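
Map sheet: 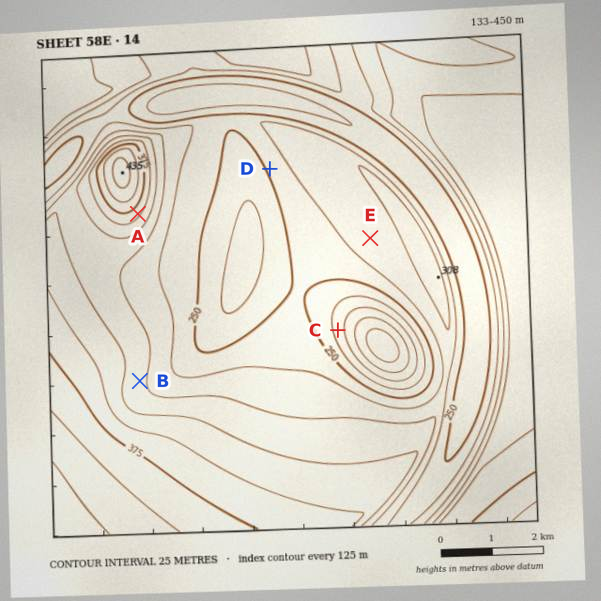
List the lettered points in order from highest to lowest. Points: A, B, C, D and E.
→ A B E D C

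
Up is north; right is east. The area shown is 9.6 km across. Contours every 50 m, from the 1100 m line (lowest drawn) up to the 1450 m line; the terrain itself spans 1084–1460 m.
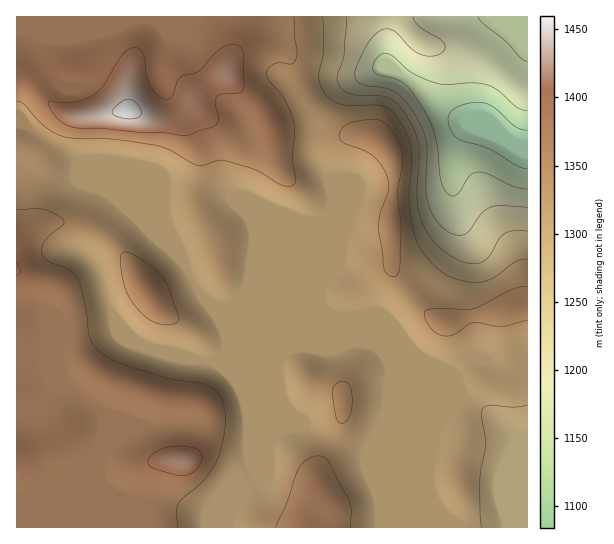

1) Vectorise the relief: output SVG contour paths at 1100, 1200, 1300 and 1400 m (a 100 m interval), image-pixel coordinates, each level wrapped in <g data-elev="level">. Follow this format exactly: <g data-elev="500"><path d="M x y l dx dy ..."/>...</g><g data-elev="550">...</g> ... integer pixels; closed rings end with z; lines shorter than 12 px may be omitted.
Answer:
<g data-elev="1100"><path d="M527 169l-10-3-30-18-29-9-4-4-4-6-2-12 3-6 8-5 12-3 12 0 12 5 20 18 12 4"/></g><g data-elev="1200"><path d="M527 207l-26-2-11 2-9 8-12 16-8 4-7-1-8-4-12-13-5-12-3-12 0-51-2-11-5-10-12-18-10-10-11-5-24-4-5-3-2-6 2-10 10-21 8-10 8-5 7 0 5 3 16 17 10 5 13 2 9-5 2-4-2-5-24-15-4-5-2-5"/></g><g data-elev="1300"><path d="M482 527l-2-46 6-38-4-26 0-7 3-3 4-2 25 2 13-2"/><path d="M527 259l-12 3-25 17-15 4-14-3-14-5-9-6-11-11-10-17-7-26-1-20 3-40-5-20-12-20-9-8-9-2-22 1-13-2-9-3-8-7-5-9-1-8 4-24 0-36"/></g><g data-elev="1400"><path d="M178 475l11 0 8-6 5-10 0-5-3-3-12-4-18 0-12 4-9 8 0 4 4 4z"/><path d="M17 276l4-5-4-8"/><path d="M180 135l9 0 26-10 4-6-4-16 2-6 5-3 17-1 4-3 1-35-1-5-4-4-6-2-8 2-11 8-15 17-18 6-4 5-4 13-4 4-8-2-10-9-4-11-4-23-4-5-4-2-5 2-7 5-20 32-9 9-10 4-11 3-11 1-12-2-2 1 2 7 7 9 8 6 8 3 69 5 24 1z"/></g>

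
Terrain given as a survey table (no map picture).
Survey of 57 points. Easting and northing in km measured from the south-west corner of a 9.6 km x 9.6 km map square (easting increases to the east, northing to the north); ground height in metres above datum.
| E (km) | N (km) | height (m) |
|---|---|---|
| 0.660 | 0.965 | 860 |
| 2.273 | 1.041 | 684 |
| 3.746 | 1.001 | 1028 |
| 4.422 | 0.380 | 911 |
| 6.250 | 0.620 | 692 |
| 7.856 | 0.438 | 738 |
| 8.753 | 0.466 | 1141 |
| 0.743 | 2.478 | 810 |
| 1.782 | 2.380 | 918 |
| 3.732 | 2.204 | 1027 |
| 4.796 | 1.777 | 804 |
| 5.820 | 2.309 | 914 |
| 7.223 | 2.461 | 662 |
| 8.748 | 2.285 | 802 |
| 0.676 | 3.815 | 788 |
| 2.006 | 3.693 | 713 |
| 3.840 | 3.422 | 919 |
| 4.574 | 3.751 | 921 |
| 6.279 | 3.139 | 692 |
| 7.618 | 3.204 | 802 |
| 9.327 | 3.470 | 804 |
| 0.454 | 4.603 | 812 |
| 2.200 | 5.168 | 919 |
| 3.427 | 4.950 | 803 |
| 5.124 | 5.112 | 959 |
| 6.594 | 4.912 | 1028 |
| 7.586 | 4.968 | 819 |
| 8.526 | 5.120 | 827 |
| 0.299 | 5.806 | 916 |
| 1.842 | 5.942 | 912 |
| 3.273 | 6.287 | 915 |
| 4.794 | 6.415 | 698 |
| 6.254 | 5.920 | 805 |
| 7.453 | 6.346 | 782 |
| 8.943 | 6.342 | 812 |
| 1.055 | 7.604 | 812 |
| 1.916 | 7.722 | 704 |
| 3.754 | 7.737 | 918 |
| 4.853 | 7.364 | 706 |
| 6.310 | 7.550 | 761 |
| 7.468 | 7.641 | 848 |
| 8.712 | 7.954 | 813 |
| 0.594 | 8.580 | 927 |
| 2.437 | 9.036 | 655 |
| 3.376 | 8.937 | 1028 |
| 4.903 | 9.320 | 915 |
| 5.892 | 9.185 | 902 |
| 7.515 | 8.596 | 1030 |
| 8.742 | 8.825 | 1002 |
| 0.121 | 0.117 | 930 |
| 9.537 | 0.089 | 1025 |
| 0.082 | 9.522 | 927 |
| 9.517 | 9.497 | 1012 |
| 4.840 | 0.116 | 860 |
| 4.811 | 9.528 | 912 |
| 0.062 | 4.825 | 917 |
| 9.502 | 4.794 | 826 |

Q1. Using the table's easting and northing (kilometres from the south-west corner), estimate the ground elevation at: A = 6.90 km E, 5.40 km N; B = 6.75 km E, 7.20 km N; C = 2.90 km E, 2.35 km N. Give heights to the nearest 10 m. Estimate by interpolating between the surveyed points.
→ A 920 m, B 760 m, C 1030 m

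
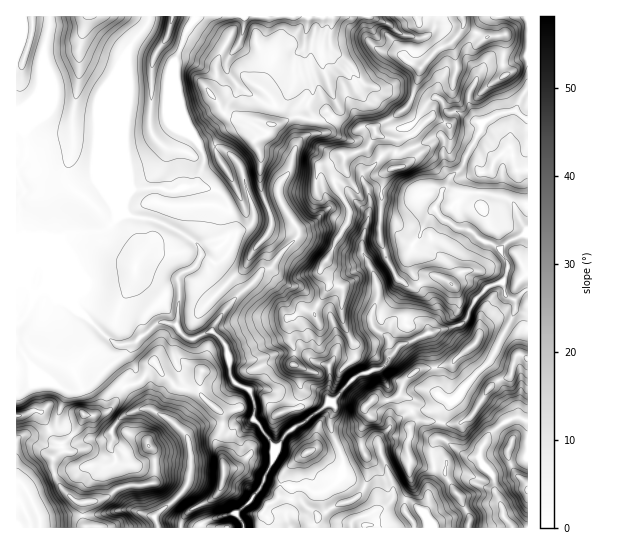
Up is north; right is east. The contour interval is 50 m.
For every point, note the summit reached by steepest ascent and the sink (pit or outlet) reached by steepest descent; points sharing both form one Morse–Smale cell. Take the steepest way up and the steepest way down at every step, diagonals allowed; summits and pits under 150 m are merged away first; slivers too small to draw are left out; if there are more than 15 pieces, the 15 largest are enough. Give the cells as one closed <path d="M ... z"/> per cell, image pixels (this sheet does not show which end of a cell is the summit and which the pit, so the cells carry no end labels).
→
<path d="M527 16l-330 0-13 19-3 12-6 14 0 25 10 41 14 16 5 14 0 6-7 20-4 4-8 0-8 4-11 0-4-3-31 1-7 10 0 15-5 2-13 13-7 3-28 1-8 5 1 11 13 30 0 18-2 2 1 10 27 26 16 10 18-4 21-18 11 0 8 2 2 5 10 9 6 0 12-7 8 1 12 14 5 32 6 6 13 6 4 12-2 16 6 4 16 26 12-17 44-29 26-27 25-8 7-11 13-13 11-3 14-8 35-9 5-5 8-18 9-11 6-5 14-4 4-18-8-13 1-3 8-6 19-8z"/><path d="M149 16l-133 1 0 112 8 4 3 10 0 14-11 13 0 7 8 13-5 11 1 25 15 36 12 8 5 12 22 23 1-6 2-2 0-18-13-30-1-11 8-5 32-2 21-17-1-9 4-10 0-30-3-11 0-32 3-12 0-57 6-12 15-18z"/><path d="M527 233l-18 8-8 6-1 3 8 13-4 18-14 4-6 5-9 11-8 18-5 5-35 9-14 8-14 4-17 23-25 8-25 26 3 9-4 7 0 11 12 29 0 17 27 14 6 6 1 16 9-4 8-8 8 0 11 4 14 14 3 11 38-1 0-14-8-16-12-16-3-10-4-3-16 0-16-7-2-12 4-14-2-8 9-7 40 4 11-5 20-32 8-6 14-6 5-18 5-2 7 3z"/><path d="M154 361l-13 20-14 4-7 6-7 15-6 6-14 4-8-1-8 15-16 15-1 8-7 5 0 13 4 11 6 8 12 11 8 2 0 19 3 6 71 0-2-11 29-27 5-11 2-28-3-17 13-9 22-2-2-10-20-18-2-6-17 0-7-2-15-16z"/><path d="M169 323l-11 0-21 18-7 3-3 9-16 11-18 20-18 8-9-1-28-18-21-29-1 71 10 0 7-4 8 1 11 26 5 5 5 1 15-14 8-15 8 1 14-4 6-6 7-15 7-6 14-4 13-20 6 10 15 16 7 2 17 0 2 6 20 18 4 12 12-5 6 0-4-6-4-12-2-9 4-8-6-8-2-19-6-17-10-9-6 0-12 7-6 0-10-9-2-5z"/><path d="M195 16l-45 0-2 7-15 18-6 12 0 57-3 12 0 32 3 11 0 28 4-4 14-1 32 3 8-4 8 0 4-4 7-20 0-6-5-14-14-16-10-41 0-25 6-14 3-12z"/><path d="M521 355l-3 0-3 4-4 16-14 6-8 6-20 32-11 5-40-4-9 7 2 8-4 10 2 16 16 7 16 0 4 3 3 10 12 16 8 16 1 15 43-1-9-12 0-6-8-18-2-14-12-14-2-6 9-22 15-12 12-6 13 4 0-62z"/><path d="M26 284l-10 1 0 58 16 24 17 14 21 11 11-1 12-7 18-20 16-11 2-9-10 1-5-2-33-30-14-14-17-8-16 2z"/><path d="M342 473l-1 4-11 11-8 4-9 0-8-5-16 0-24-7-13 19-15 14-28 7-9 7 229 0-2-10-20-17-13-1-8 8-9 4-1-16-6-6-16-6z"/><path d="M239 385l-3 1-3 11 6 17 5 5-7 1-10 5-4-1-6 14 0 8 7 20-3 21-8 12-22 10-7 8-3 5 1 6 17 0 10-8 28-7 15-14 8-10 12-26 3-16-16-24-6-4 2-16-4-12z"/><path d="M37 411l-21 6 0 64 8 5 7 11 9 21 1 10 44 0-2-6 0-19-8-2-10-9-10-15-2-19 7-5 1-8-9-7-11-25z"/><path d="M331 403l-2 0-22 17-22 14-10 16-3 13-8 15 2 3 23 6 16 0 8 5 9 0 8-4 11-11 2-19-12-29 0-11 4-7 0-5z"/><path d="M519 417l-13 4-13 10-12 16-2 10 2 6 12 14 2 14 6 14 3 13 9 10 14 0 1-106z"/><path d="M222 424l-21 1-13 9 3 17-2 28-5 11-29 27 3 11 23 0 3-11 7-8 18-8 10-8 5-16-1-19-6-12 0-8 6-11z"/><path d="M17 177l-1 106 10 1 8 9 16-2 17 8-15-17-5-12-12-8-7-13-9-31 0-17 5-11z"/>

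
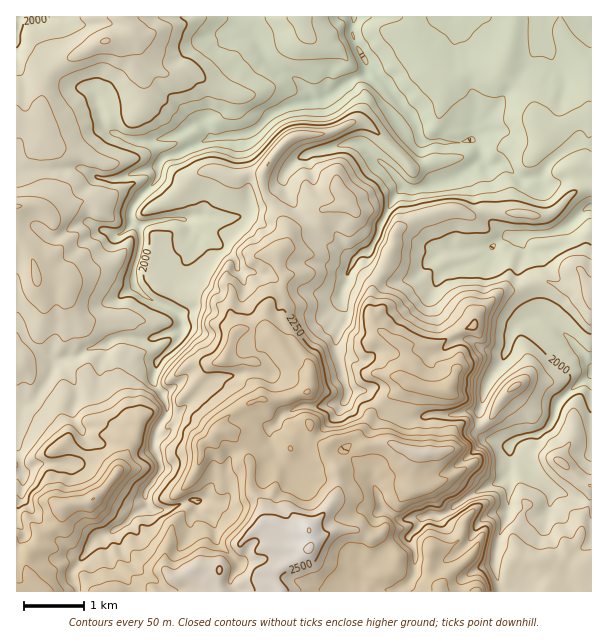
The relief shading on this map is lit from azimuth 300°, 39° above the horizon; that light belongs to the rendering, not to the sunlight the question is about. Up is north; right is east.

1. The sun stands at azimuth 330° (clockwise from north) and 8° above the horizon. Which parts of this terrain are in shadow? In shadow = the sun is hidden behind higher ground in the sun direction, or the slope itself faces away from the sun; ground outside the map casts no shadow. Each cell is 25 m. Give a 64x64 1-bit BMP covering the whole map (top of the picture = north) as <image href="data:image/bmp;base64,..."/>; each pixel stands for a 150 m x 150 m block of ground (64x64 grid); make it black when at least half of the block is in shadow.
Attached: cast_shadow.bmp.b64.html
<image width="64" height="64" href="data:image/bmp;base64,Qk0+AgAAAAAAAD4AAAAoAAAAQAAAAEAAAAABAAEAAAAAAAACAAATCwAAEwsAAAIAAAAAAAAA////AAAAAAAAAGAB/PAOAAYAAQP8cP4ABgABA/4YfgAP4ABA/5M+AB/4AEB/w54AD/gAQD/wbgAP/gAAHH0uAAf+AAAgH78AB/8MADg//wAD//4AH///AAB/fgAAH/8AAD8eAAAD/wYAHw4AAQP/jAAPjwAAB/+APAGPAAAP/4AMB4eAAYD/wgAHgwAAAD/iAAODAAAAf/AAA4AIcAB/8AABgA5wD//wAAAgP/gP//gAABAD+B/7+AAAwABzmHn8IABngHHAfEcAASfgYAB+AQABAQBgAB8BFwGAACEAHwEB4MAAAAA/AAD/wAAAAH+AEAPAAAAAH4EAAAABwAAPwAHAYAHwAA/gA/HAAPAAB/AB/AAD+AAC4AD8AAP4eAAAADwAIDh4AAAAHAAj/HwAAAAMAAMfP5gAAAQAAB+//fAJtAAAB5//+A/+AAAXj/f85//wABOD7/7BPfAAAMAADwAcAEAAwAAHAA4AzABMAAEAfwDOAB8AAAH/AA4Ab8DgD5+AD8Ph4GAAAeAH/8AAEAAD+AP/gAAAAA//4f8DgAAAH//wDgAAAAAD//gAAAAAAAH//AAAAAAA4P//AAAAAAPwfA5wAAAAB/h4ADwAAAAP+AADfgAAAAf4AAD8AAAAAfvAAfAAAAAAc/gAAAAAAAAB/AAMAAAAAAB+AAgAAAAAAA4AAAAAAA=="/>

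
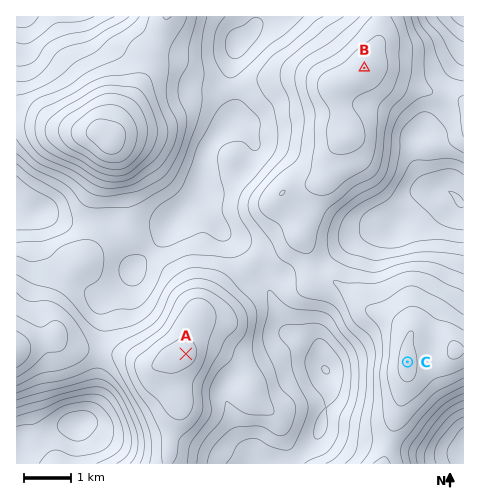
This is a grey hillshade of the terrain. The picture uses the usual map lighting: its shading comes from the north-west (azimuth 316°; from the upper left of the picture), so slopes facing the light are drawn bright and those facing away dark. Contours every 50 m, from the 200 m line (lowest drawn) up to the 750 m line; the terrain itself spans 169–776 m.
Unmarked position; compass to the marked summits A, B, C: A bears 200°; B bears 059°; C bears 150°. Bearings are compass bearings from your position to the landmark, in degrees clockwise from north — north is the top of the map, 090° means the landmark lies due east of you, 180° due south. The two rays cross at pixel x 270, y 124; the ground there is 380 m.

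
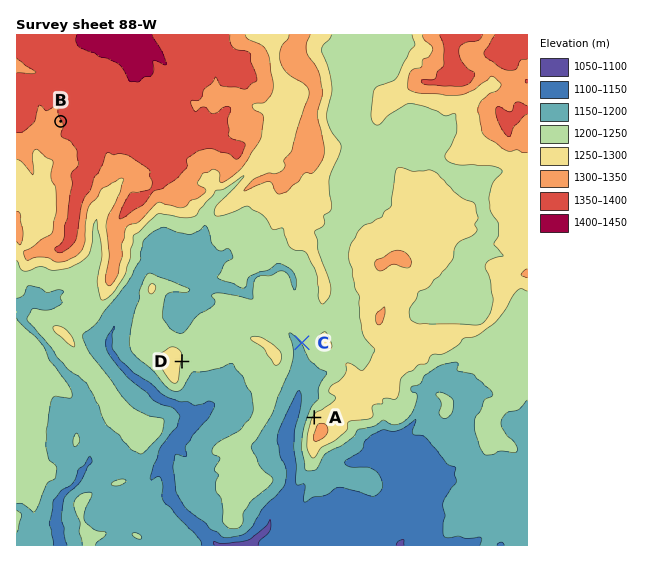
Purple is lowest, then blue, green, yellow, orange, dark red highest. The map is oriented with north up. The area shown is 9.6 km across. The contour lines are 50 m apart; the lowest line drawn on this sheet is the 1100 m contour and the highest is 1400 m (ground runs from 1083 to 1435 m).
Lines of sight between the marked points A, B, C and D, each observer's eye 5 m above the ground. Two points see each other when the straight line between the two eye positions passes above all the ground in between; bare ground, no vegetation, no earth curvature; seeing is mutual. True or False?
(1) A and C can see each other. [True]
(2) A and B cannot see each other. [True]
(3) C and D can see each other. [False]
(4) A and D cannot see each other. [False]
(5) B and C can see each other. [False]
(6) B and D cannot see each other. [True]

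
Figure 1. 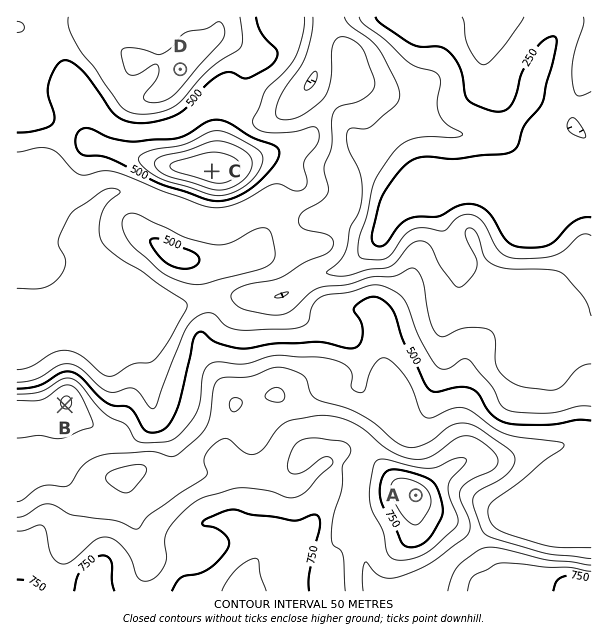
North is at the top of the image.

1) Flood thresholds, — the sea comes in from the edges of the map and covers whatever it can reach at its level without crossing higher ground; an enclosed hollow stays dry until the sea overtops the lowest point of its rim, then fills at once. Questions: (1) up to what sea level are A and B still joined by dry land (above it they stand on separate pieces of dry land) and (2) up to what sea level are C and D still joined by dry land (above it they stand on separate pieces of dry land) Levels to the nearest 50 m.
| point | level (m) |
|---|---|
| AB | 600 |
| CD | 500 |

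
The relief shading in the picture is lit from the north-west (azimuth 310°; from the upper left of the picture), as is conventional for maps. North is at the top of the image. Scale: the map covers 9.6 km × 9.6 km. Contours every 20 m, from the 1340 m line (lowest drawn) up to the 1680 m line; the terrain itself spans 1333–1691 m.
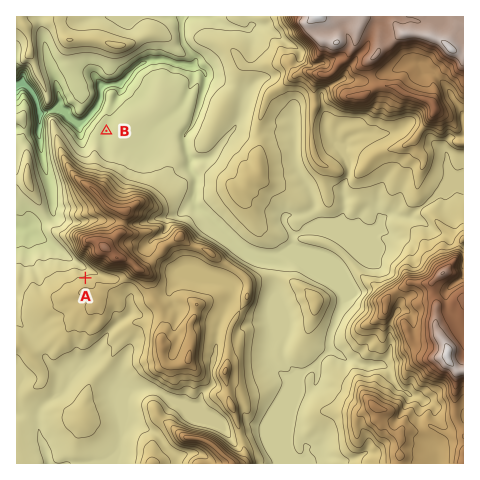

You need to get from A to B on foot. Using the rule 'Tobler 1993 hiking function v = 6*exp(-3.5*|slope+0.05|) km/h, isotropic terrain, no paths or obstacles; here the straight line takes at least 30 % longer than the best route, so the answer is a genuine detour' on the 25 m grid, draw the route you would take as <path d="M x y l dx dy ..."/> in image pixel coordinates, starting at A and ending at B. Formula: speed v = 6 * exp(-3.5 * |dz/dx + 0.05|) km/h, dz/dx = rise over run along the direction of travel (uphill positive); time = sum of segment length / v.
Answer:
<path d="M85 278l-21-42 2-4 5-10 0-9 2-3 0-25-4-7 0-9 2-1 11 0 5-2 5-6 14-29"/>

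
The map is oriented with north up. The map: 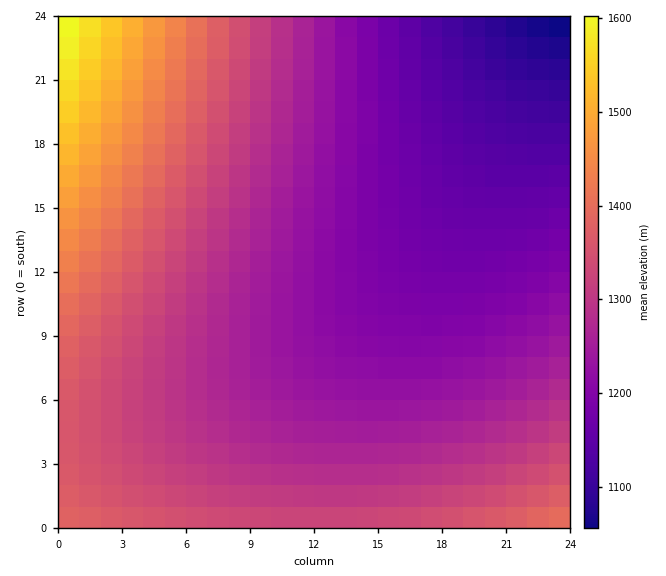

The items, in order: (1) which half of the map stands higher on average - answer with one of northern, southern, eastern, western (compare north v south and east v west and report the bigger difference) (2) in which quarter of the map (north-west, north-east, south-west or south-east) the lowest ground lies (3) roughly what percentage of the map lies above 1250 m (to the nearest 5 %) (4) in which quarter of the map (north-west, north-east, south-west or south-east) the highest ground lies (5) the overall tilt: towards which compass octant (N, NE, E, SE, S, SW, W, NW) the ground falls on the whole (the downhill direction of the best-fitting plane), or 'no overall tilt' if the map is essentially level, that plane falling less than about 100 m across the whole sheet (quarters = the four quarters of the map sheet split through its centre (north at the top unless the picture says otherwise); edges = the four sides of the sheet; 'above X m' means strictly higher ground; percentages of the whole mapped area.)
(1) Taken as a whole, the western half is higher than the eastern.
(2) The lowest point lies in the north-east quarter of the map.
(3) Roughly 55 % of the ground is higher than 1250 m.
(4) Look to the north-west quarter for the highest ground.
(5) On the whole the ground falls towards the east.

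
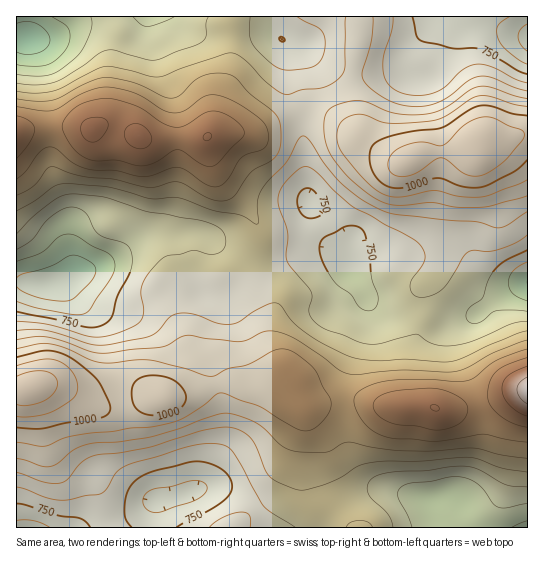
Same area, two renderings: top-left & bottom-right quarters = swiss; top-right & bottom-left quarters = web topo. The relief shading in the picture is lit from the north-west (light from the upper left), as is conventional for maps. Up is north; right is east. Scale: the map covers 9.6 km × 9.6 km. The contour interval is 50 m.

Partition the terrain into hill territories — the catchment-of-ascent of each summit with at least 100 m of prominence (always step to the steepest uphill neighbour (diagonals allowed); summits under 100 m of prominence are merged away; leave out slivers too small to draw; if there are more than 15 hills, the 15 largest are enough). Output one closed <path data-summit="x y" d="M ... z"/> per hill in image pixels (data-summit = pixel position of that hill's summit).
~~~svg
<path data-summit="31 387" d="M198 232l-41 1-16 4-28 22-54 24-43 0 0 244 426 1 1-5-9-22-48-12-16-6-11-10-11-23-4-37 0-30 12-40 12-24 1-9-2-11 14 14 8 4 36 11 14 1 40-16 30-22 14-6-34 6-11-4-17-15-15-8-29-7-16 0-15-5-15 0-9 3-13 10-14-12-16-1-24 7-20 10-16 0-14-4-39-30z"/><path data-summit="138 135" d="M174 16l-147 1 0 21-11 1 1 244 42 0 54-24 25-20 19-6 46 0 42 32 14 4 16 0 20-10 24-7 16 1 12 9-3-19-9-16-12-14-8-4-7-7-5-83-14-33 0-32-2-11-17-11-37 0-28 3-16-6z"/><path data-summit="481 147" d="M527 16l-78 0-14 43-6 10-8 6-7-2-3-3-3-5 0-8 4-10 21-26 1-5-259 1 14 12 16 6 28-3 37 0 17 11 2 11 0 32 14 33 5 83 7 7 8 4 12 14 9 16 5 22 8-8 14-5 15 0 15 5 24 2 21 5 15 8 17 15 13 4 37-9z"/><path data-summit="527 390" d="M527 284l-18 7-30 22-40 16-14-1-36-11-8-4-13-11 0 17-12 24-12 40 0 30 5 41 10 19 11 10 16 6 48 12 9 27 85-1z"/>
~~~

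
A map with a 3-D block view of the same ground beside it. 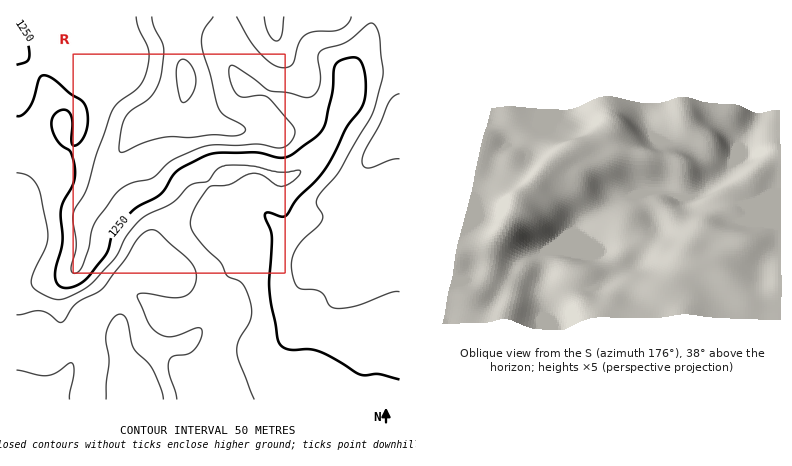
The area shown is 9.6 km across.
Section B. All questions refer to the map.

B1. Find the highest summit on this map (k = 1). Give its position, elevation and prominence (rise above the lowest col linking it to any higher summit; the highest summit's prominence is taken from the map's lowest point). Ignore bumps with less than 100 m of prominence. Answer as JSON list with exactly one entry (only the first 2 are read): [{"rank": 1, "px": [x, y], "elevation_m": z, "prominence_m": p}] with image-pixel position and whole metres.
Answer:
[{"rank": 1, "px": [186, 74], "elevation_m": 1412, "prominence_m": 345}]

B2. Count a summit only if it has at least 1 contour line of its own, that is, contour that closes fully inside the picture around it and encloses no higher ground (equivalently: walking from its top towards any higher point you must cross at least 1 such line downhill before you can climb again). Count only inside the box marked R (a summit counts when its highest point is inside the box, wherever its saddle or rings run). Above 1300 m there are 1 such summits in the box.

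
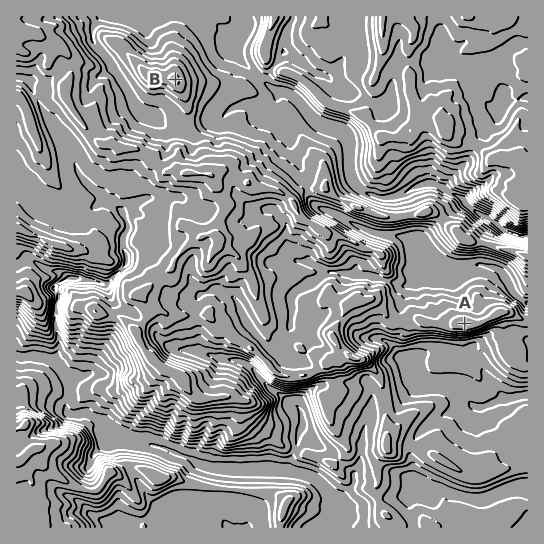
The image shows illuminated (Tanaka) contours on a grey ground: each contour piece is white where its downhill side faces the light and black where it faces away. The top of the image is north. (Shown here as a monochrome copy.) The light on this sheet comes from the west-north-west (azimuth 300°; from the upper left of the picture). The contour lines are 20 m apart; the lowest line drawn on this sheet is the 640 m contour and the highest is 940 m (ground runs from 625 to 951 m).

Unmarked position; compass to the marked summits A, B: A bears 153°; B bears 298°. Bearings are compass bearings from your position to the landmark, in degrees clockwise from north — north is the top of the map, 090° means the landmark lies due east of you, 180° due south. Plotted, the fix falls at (402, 200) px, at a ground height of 765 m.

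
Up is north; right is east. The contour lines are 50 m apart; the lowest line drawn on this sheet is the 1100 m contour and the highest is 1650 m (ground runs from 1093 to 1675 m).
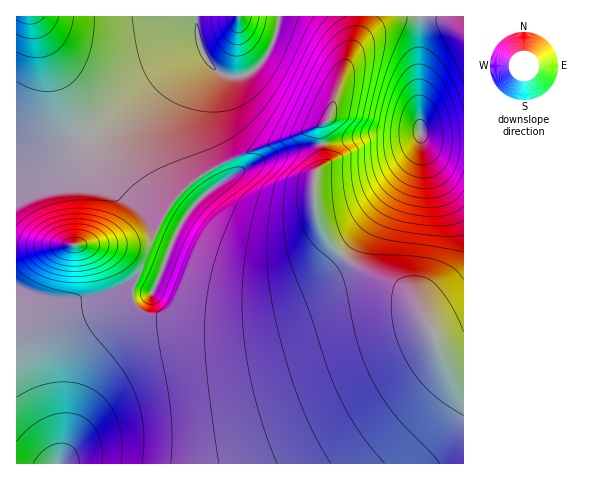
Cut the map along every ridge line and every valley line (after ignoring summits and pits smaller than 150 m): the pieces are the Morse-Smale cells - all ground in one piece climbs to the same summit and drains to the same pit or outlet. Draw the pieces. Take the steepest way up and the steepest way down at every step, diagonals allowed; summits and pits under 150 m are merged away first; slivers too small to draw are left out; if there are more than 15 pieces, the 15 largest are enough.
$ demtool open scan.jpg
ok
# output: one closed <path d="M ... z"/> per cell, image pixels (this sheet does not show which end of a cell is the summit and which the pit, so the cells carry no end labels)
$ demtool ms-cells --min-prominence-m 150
<path d="M360 16l-80 0-8 31-10 15-9 9-11 6-14 0-8-4-9-8-8 11-11 15-9 24-1 29 6 20 18 30-13 12-11 16-30 70-37-3-19 7-18 4-32 0-30-8 1 172 447-1 0-94-10-2-8-5-29-61-13-12-41-19-22-16-17-20-8-21 0-41 8-8-5-37 11-10 14-47 14-34z"/><path d="M463 16l-103 1-2 19-14 34-14 47-11 10 5 37-8 8-1 7 1 34 3 11 10 17 12 13 22 16 44 21 15 17 22 50 5 7 9 3 6 0z"/><path d="M203 52l-35 21-50 42-36 25-27 12-39 12 0 127 2 1 28 8 32 0 18-4 19-7 38 3 29-70 11-16 13-12-18-30-6-20 0-22 6-21 8-16 15-18z"/><path d="M195 16l-178 0-1 146 18-2 21-8 27-12 36-25 50-42 34-20z"/><path d="M279 16l-83 0 2 22 8 21 8 9 14 9 14 0 8-4 12-11 7-10 8-21z"/>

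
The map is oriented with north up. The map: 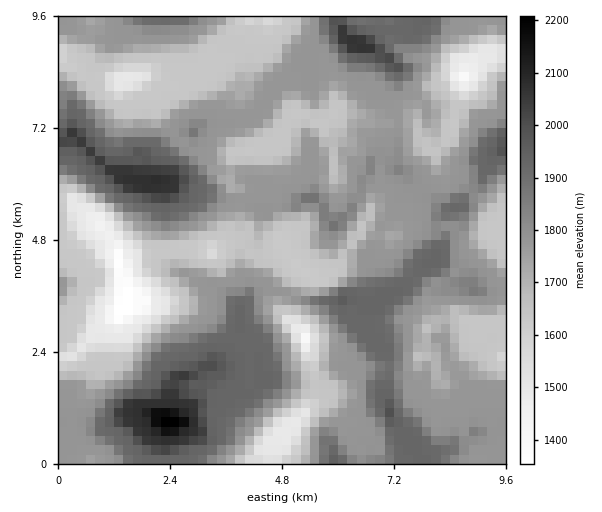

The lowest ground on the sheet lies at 1350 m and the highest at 2210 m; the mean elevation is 1760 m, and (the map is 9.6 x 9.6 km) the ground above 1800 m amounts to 27.4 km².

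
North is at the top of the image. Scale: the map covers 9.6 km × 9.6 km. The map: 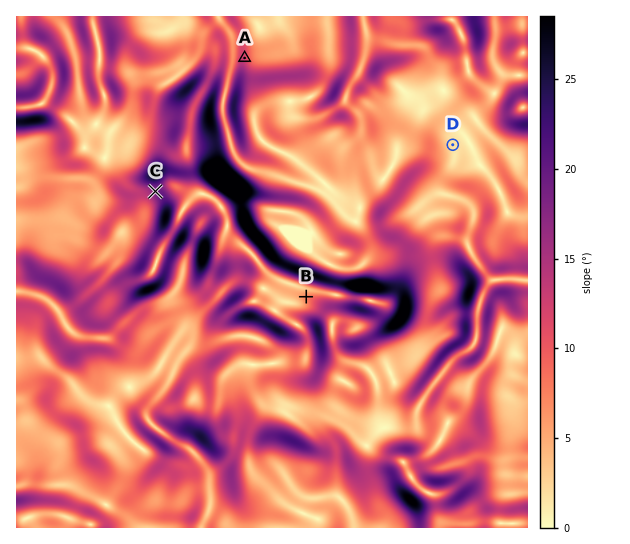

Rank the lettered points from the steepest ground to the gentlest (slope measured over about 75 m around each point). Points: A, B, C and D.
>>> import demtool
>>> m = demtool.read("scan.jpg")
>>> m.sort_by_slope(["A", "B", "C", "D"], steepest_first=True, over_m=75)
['C', 'A', 'B', 'D']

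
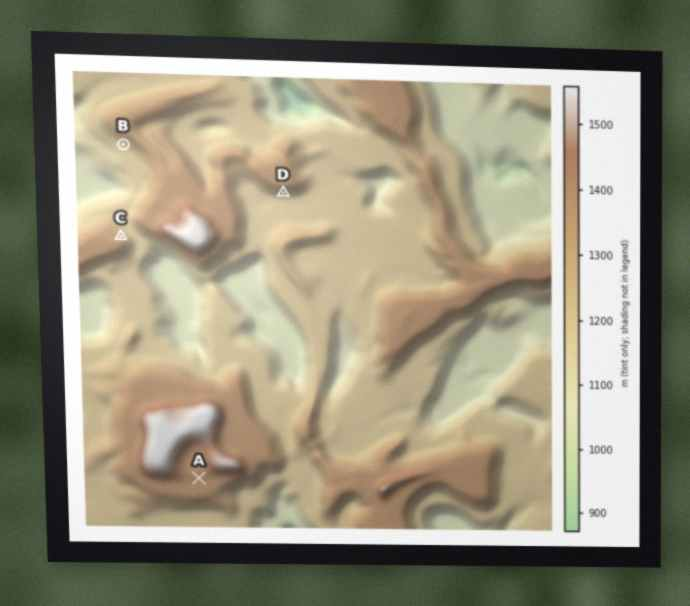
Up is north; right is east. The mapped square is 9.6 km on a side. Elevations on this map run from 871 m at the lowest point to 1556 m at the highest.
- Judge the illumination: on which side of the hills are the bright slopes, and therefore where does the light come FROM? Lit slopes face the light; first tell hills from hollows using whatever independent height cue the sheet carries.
NW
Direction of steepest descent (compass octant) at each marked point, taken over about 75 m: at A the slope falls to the S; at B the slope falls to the SW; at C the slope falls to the NE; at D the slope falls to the S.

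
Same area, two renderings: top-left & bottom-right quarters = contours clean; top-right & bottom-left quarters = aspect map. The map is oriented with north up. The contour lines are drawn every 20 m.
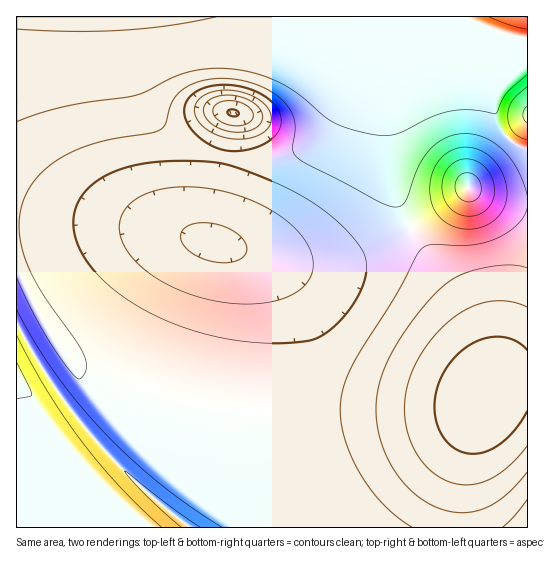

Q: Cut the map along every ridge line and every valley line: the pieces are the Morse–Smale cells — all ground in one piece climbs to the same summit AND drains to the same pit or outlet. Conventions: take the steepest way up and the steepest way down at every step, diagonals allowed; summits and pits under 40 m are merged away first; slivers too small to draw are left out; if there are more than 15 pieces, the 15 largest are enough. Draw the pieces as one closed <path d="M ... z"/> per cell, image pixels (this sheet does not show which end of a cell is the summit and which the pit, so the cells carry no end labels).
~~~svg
<path d="M379 16l-40 1 4 62-3 22-4 12-9 16-13 12-23 12-22 6-35 0-36-10-27-14-15-14-8-11-11-25-6-69-115 1 0 252 33 64 24 34 26 12 43 14 49 12 50 7 60-1 0-64-4-25-6-21-14-25-18-16-18-9 56 13 34 0 16-4 22-9 42-24-12-22-11-42-3-37 0-53z"/><path d="M410 228l-41 23-22 9-16 4-34 0-52-11 20 11 12 13 14 24 6 21 4 25 1 65 144-3 31-5 11-9 1-24-14-45-15-28z"/><path d="M527 381l-25 4-8 4-12 12-23 7-45 3-112 1-1 17 4 36 7 29 12 32 2 2 201 0z"/><path d="M17 269l-1 54 25 44 19 28 33 43 52 53 20 17 25 20 135-1-8-17-9-32-5-32-2-34-60 0-50-7-49-12-43-14-26-12-24-34z"/><path d="M338 16l-205 0 2 53 6 28 10 17 14 15 14 11 19 9 36 10 35 0 29-8 16-10 13-12 9-16 4-12 3-40z"/><path d="M465 16l-85 1 5 56 0 53 3 37 11 42 12 23 36-23 20-17 27 9 24 4 10 0 0-51-15-7-10-10-8-16 0-28-8-60z"/><path d="M17 324l-1 203 173 1-44-37-52-53-33-43z"/><path d="M469 188l-22 17-36 24 49 69 15 28 13 39 2 28 12-8 26-4 0-179-34-5z"/><path d="M527 16l-62 1 20 10 3 6 7 56-2 20 3 12 7 12 10 10 13 6 2 0z"/>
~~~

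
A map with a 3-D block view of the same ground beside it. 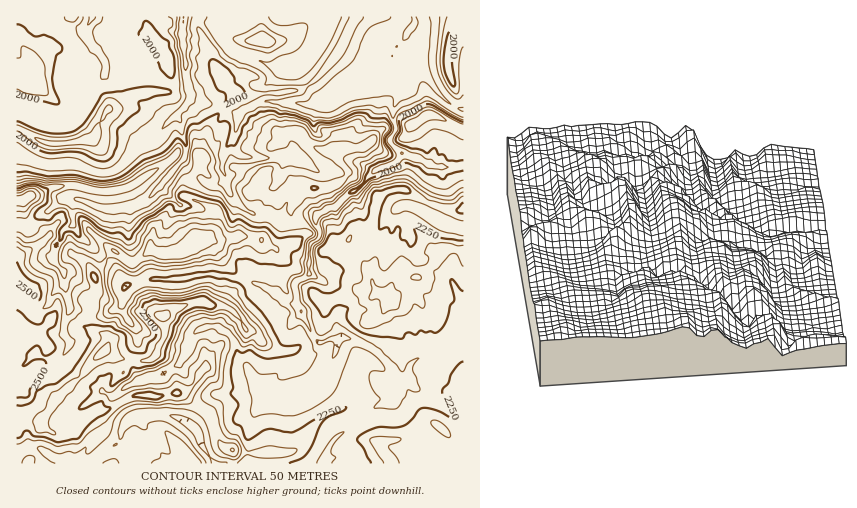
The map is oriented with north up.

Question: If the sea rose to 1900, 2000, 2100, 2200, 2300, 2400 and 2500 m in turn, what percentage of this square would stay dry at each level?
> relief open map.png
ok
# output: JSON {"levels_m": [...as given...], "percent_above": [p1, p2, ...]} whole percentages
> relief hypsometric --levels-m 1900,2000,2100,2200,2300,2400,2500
{"levels_m": [1900, 2000, 2100, 2200, 2300, 2400, 2500], "percent_above": [91, 76, 67, 54, 28, 15, 6]}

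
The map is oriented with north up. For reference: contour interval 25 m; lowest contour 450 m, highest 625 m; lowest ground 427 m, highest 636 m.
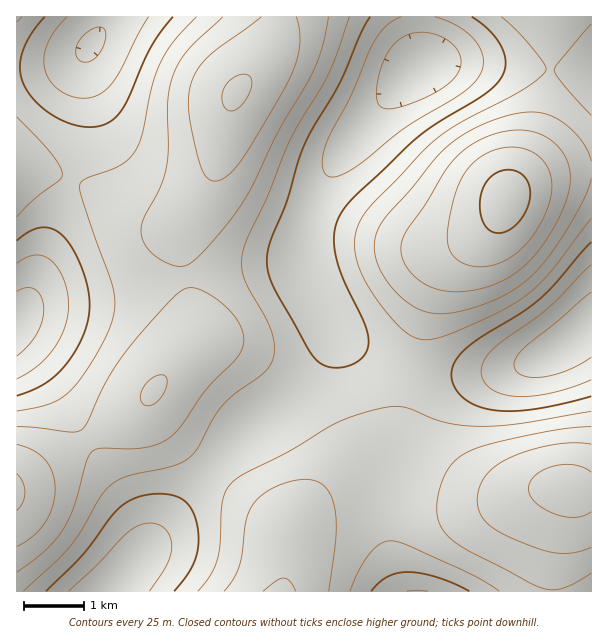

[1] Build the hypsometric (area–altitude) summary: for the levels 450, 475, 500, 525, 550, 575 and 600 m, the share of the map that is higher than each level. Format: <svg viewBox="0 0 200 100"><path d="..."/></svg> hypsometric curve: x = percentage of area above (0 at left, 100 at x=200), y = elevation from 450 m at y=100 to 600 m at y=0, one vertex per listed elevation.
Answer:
<svg viewBox="0 0 200 100"><path d="M194 100l-16-17-26-16-41-17-47-17-37-16-19-17"/></svg>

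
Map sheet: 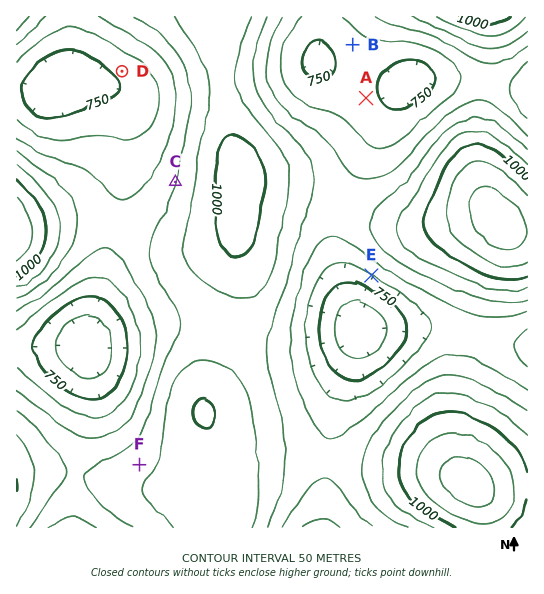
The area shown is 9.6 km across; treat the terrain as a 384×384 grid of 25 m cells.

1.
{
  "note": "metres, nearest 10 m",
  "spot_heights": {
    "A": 760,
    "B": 780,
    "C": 900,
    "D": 760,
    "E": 800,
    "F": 940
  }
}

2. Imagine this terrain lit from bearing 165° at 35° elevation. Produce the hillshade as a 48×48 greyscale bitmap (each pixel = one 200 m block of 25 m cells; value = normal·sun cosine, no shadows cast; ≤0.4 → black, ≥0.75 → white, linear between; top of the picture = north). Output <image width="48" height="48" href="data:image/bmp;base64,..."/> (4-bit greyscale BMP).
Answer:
<image width="48" height="48" href="data:image/bmp;base64,Qk32BAAAAAAAAHYAAAAoAAAAMAAAADAAAAABAAQAAAAAAIAEAAATCwAAEwsAABAAAAAAAAAAAAAAABEREQAiIiIAMzMzAERERABVVVUAZmZmAHd3dwCIiIgAmZmZAKqqqgC7u7sAzMzMAN3d3QDu7u4A////AMzMu6qqqpmId3eJqru7qpmqvM3d3d3czMzLu6qpmZiHd3eJmru7qpmaq7zMzMzMzKu7qpmYiIh3d3d4mqqqqZmZmqu7u6qqqpqqmYiHd3d3d3d4iZqqmYiIiJmZmZmJmYmZiHdmZnd3d3d4iJmZmId3d3eHd3d3eHiId2ZVVmd3iHd4iImZiHdmZmZmZmVmZ3d3dlVERWZ4iIiIiIiIh3ZVVVVVVURVVmZmZUQzRFZ4iIiIiIiId2VUREREREREVVVVVEMzNFZ4iIiIiIiHdlVDMzMzMzNERVVURDMiM0VniIiIiIh3ZlQzIiIzMzM0REREQzIiM0VneIiIiId3ZVQyIiIiMzMzRERDMzIiIzRWZ3d3d3d3ZUMiEREiIzMzNERDMzMiIzRFZmZ3d3d2ZUMhERESIzMzM0REQzMzMzNEVVZnd3d3ZUMhEAESIzMzRFVURERDMzNERVVnd4d3ZUMhERESIzRERGZmZVVURERERVVneIh3ZlQyIREiM0RVVnd3d3ZlVEREVVZniIiHdmVDMiIzRFZnd5mZmYh2ZVVVVmZ4iJmIh3ZVRERFVmeImbu7uqmHdmZmZ3eImZmZiIh3ZmZmd4mqu93czLqYh3d3d4iZmaqpmZmZiIiImaq8ze7u3cupmIiIiJmZqqqqqqqqqqqqq7zN7v/+7cu6mIiImZmqqqqqu7u7u7u7vM3e7///7dy6mYiJmZqqqqqrvMzMzMzMzN3e///+7cuqmIiImZmqqqqrvMzMzMzMzM3e7u7t3cupiHeIiJmZmqqru8zMzMzMzMzd3d3MzLqZh3d3iIiZmZqqu7u7u7u7u7vMzLu7u6qYd2Zmd4iJmZqqqqqpmZmqqqqru5mZqpmHdmZmZ3iImZmqqpmIh4iImZmZmXeIiYiHZlVVZneImZmqmZh2ZmZ3eIiIh2ZneIh3ZlVVZneImZmZmYdlVEVWZ3d2ZlVWZ3d3ZlVVVneIiZmZmHZUQzNFVmZlVTRFVnd3ZlVVVmeIiZmZiHZUMyM0RVVVRDM0VWZ2ZlVVVmd4iIiIiHZUMyIjNEREMyIzRWZmZlVVVmd3eIiId3ZUMyIiIzMzMiIjRFVmZVVVVWZ3d3d3d2ZVQyEREiIyIiIjNEVVVVVEVVZmZmZmZmZlQyEQARIiIiIzNEVVVVVERVVmVVVVVmZmVDEQAAESIjMzNERVVVVERVVVVUREVWZmVDIQAAESI0RERERVVVVVVVVVVERERVZmZUIQAAEjNFVVVFVWZmVVVWZmVURERVZ3ZlMhERI0VXd2ZVZmd3ZmZmd2ZlVERWZ3d2VDIjRWd5mId3d3iId3d3d3d2ZVVWd4iHZlVVZ4mbqpiIiImZiId4iIiHd2ZmeJmZiHd4mqu8y6qZmaqqmYiImZmZiHd3iZqqqqmqvMzN3LuqqquqqZiJmaqqqZiIiau8zMzM3e7u3cu7u7u7qZiJmqq7uqmZmqvN3d3d7u7u3cy7u7u7qZiImau7u6qZmrzN3u7u7u7u3cy7u7u7qZiImau7u7qZmrvN3u7u7u7g=="/>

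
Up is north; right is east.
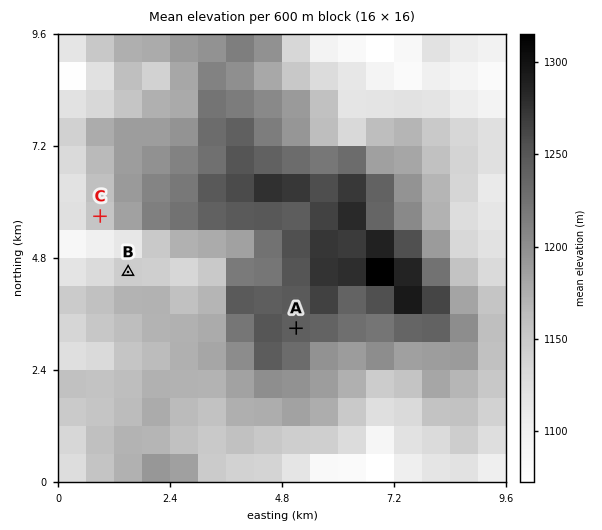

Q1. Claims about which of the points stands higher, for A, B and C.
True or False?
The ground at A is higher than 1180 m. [True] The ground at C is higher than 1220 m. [False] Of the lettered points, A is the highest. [True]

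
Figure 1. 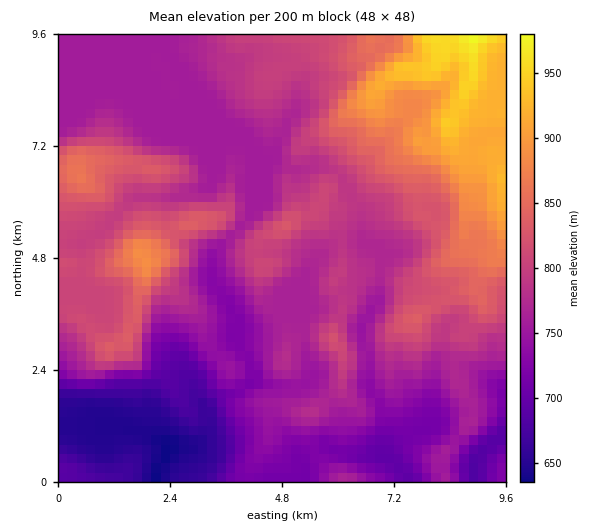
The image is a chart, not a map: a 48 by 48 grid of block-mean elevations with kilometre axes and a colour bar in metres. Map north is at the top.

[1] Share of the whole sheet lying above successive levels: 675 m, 93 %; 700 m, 90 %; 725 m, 83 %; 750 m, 75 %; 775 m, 51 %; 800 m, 36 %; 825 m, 22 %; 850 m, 14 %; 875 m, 10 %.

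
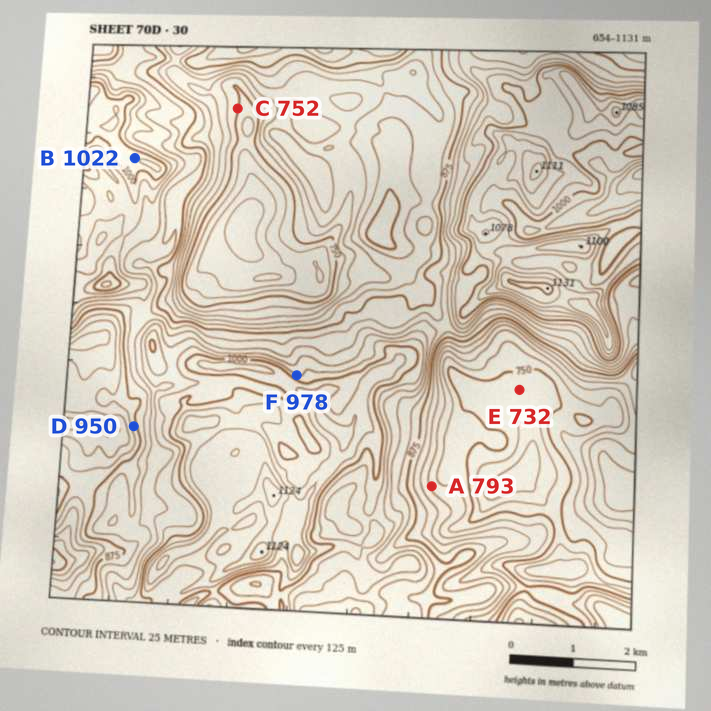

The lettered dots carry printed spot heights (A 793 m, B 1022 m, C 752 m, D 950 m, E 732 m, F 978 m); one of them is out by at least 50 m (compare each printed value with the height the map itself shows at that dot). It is D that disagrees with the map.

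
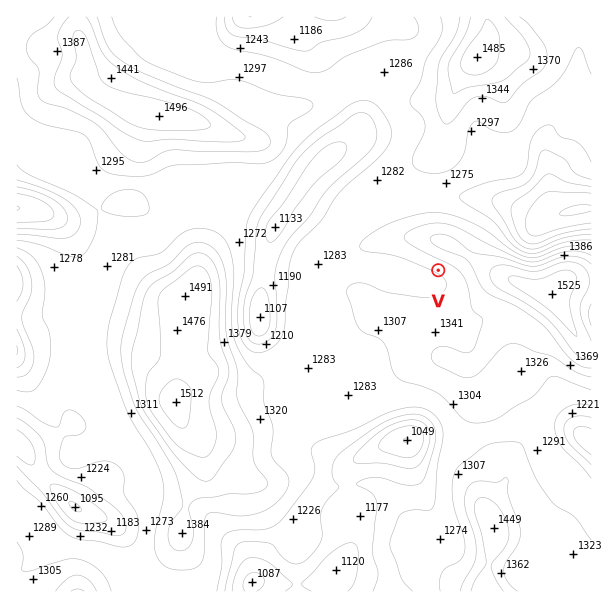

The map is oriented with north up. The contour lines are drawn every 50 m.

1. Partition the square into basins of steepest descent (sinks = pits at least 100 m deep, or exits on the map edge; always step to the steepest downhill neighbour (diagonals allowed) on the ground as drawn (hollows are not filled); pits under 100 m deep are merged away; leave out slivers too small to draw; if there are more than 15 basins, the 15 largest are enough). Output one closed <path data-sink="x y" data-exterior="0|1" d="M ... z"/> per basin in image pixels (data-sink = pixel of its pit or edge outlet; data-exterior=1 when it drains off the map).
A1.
<path data-sink="576 210" data-exterior="0" d="M591 16l-103 0-1 23-9 18-15 17-6 10-7 20-4 21-7 24-8 8-33 13-12 8-12 10-8 15-2 15 6 12 7 8 8 2-19 6-5 3-3 6-2 23 5 16 16 18 22 4 33 16 7 9 5 16 15 9 9 1 6-3 26-32 22-6 26-32 5 0 27 48 7 7 5-1z"/><path data-sink="17 209" data-exterior="1" d="M78 38l-19 2-17 6-26 1 0 303 8 0 27-7 24 5 8 0 13-5 23 0 16 3 34 23 6 12 1 10 2-10-2-63 4-13 2-8 11-10 5-9 6-26 12-24 6-18 0-10-6-15-4-17 0-37-2-4-9-5-12-2-46-6-32-12-18-11-11-11 3-26z"/><path data-sink="407 440" data-exterior="0" d="M354 294l-10 1-14 10-11 13-18 32-14 12-29 18-15 6-12-1-21-9-6 2-28 18-1 8 3 10 4 9 25 25 17 9 16 17 17 8 16 0 17-6 13-1 27 12 44-3 9 4 9 10 10 15 16 20 6 22 35 28 26 9 2-23 7-26 0-13-7-20 5-10 13-18 0-5-9-19-9-38-1-33-15-20-12-1-15-9-5-16-7-9-33-16-22-4-14-14z"/><path data-sink="260 317" data-exterior="0" d="M393 73l-10 0-27 7-44 24-42 8-19 26-9 0-31-10 1 40 4 17 6 15 0 10-6 18-12 24-6 26-5 9-11 10-4 14-1 85 32-20 30 10 10-1 9-5 29-18 14-12 18-32 13-16 16-8 16 3-6-9 0-33 3-6 5-3 19-6-8-2-7-8-6-12 2-15 8-15 12-10 12-8 33-13 8-8 13-51 0-4-30-3z"/><path data-sink="75 507" data-exterior="0" d="M119 343l-23 0-13 5-32-5-35 8 1 241 145-1 19-54 3-25 6-21 14-24 0-14-5-12-17-18-4-9-3-10 0-23-6-12-28-20z"/><path data-sink="251 17" data-exterior="1" d="M486 16l-325 0-9 20-24 20-20 30-5 10 8 6 32 12 46 6 47 16 15 2 19-26 47-9 39-23 19-6 18-1 29 18 30 3 11-20 15-17 9-18 1-15z"/><path data-sink="252 582" data-exterior="0" d="M200 440l4 13 0 14-14 24-4 13-5 33-15 38-4 13 0 4 322-1-25-8-35-28-6-22-16-20-10-15-9-10-9-4-44 3-27-12-7 0-23 7-16 0-17-8-10-12-23-14z"/><path data-sink="591 441" data-exterior="1" d="M552 294l-4 0-7 6-19 26-22 6-8 9-8 13-10 10-5 2 7 6 10 15 1 33 9 38 9 19-1 8-12 15-5 12 8 18 39-4 20 10 15 14 12 4 10 0 1-204-5-1-7-7z"/>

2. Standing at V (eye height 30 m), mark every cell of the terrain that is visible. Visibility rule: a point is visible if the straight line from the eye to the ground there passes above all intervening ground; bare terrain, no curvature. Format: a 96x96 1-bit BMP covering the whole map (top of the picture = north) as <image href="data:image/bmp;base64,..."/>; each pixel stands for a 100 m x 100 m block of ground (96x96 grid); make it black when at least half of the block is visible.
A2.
<image width="96" height="96" href="data:image/bmp;base64,Qk2+BAAAAAAAAD4AAAAoAAAAYAAAAGAAAAABAAEAAAAAAIAEAAATCwAAEwsAAAIAAAAAAAAA////AAAAAAAAAAAAAAAAAAAGAAAAAAAAAAAAAAAGAAAAAAAAAAAAAAAAAAAAAAAAAAAAAAAAAAAAAAAAAAAAAAAAAAAAAAAAAAAAAAAAAAAAAAAAAAAAAAAAAAAAAAAAAAAAAAAAAAAAAAAAAAAAAAAAAAAAAAAAAAAAAAAAAAAAAAAAAAAAAAAAAAAAAAAAAAAAAAABwAAAAAAAAAAAAAADgAAAAAAAAAAAAAAHgAAAAAAAAAAAAAAPAAAAAAAAAAAAAAAGAAAAAAAAABwAAAAAAAAAAAAAAHwAAAAAAAAAAAAAAfwAAAAAAAAAAAAAQ/wAAAAAAAAAAAAAx/wAAAAAAAAAAAAA7/gAAAAAAAAAAAAA//gAAAAAAAAAAAAA//AAAAAAAAAAAAAB//AAAAAAAAAAAAAD//AAAAAAAAAAAAAD//gAAAAAAAAAAAAH//gAAAAAAAAAAAAP//gAAAAAAAAAAAAP//AAAAAAAAAAAAAP//AAAAAAAAAAAAAP/+AAAAAAAAAAAAAP/+AAAAAAAAAAAAAf/+AAAAAAAAAAAAAf/+AAAAAAAAAAAAAf/+AAAAAAAAAAAAAf/+AAAAAAAAAAAAAf/+AAAAAAAAAAAAAf/wAAAAB4AAAAAAAP/gAAAAf8AAAAAAAD/AAAAA/8AAAAAAAD/AAAAA/eAAQAAAAB+AAAAAePAAAAAAAB+AAAAA+HgAAAAAAb+AAAAD/AAAAAAAAf+AAAAP/gAAAAAAAP+AAAD//wAAAAAAAP+AAAH//wAAAAAAAP+AAAP//4AAAAAAAH+AAAf//8AAAAAAAH+AAh////AAAAAAAD/AA/////gAAAAAAD/AA/////gAAAAAAD/AA/////AAAAAAAD/AB////8AAAAAAAD/AB////gAAAAAAAD/AB///+AAAAAAAAB/AAwf/4AAAAAAAAB/AAAAAAAAAAAAAAB/gAAAAAAAAAAAAAB/gAAAAAAAAAAAAAA/gAAAAAAAAAAAAAAfgAAAAAAAAAAAAAAfgAAAAAAAAAAAAAAfwAAAAAAAAAAAAAAfwAAAAAAAAAADgDgfwAAAAAAAAAAP//9/4AAAAAAAAAAf////4AAAAAAAAAA/////4AAAAAAAAABwH///4AAAAAAAAAAAB///4AAAAAAAAAAAA///8AAAAAAAAAAAA///8AAAAAAAAAAAA///8AAAAAAAAAAAA///8AAAAAAAAAAAA///oAAAAAAAAAAAA//8AAAAAAAAAAAAAf/4AAAAAAAAAAAAAAAAAAAAAAAAAAAAAAAAAAAAAAAAAAAAAAAAAAAAAAAAAAAAAAAAAAAAAAAAAAAAAAAAAAAAAAAAAAAAAAAAAAAAAAAAAAAAAAAAAAAAAAAAAAAAAAAAAAAAAAAAAAAAAAAAAAAAAAAAAAAAAAAAAAAAAAAAAAAAAAAAAAAAAAAAAAAAAAAAAAAAAAAAAAAAAAAAAAAAAAAAAAAAAAAAAAAAAAAAAAAAAAAAAAAAAAAAAAAAAAAAAAAAAAAAAAAAAAAAAAAAAAAAAA="/>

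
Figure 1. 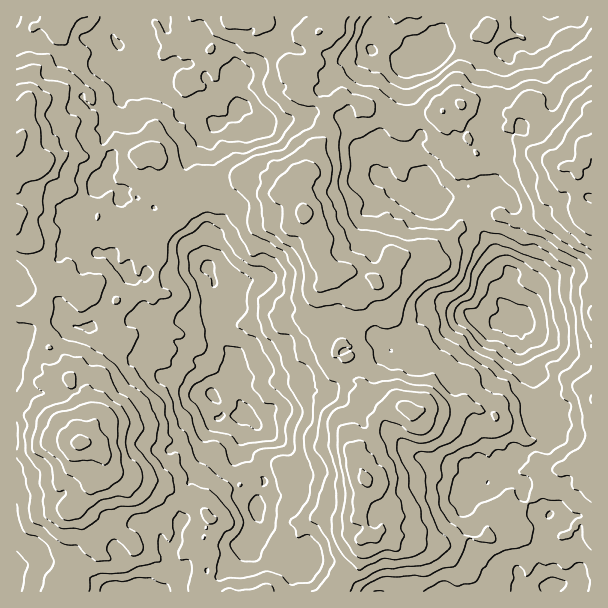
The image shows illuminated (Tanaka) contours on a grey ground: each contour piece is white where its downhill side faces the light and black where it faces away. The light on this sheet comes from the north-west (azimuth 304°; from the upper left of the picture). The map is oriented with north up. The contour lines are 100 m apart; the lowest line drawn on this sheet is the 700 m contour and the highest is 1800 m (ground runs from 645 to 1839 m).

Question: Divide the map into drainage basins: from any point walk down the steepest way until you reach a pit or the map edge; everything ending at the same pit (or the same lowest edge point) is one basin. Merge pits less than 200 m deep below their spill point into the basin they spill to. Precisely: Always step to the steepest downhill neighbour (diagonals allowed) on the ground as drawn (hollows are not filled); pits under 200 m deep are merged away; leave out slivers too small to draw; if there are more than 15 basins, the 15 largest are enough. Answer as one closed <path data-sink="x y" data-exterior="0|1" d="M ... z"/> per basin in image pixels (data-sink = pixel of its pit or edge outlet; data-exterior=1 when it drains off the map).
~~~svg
<path data-sink="254 422" data-exterior="0" d="M36 163l-6 0-10 7-4 0 0 60 15 12 1 19 12 18 8 6-3 2-5 9 0 28 5 23 13 9 10 28 14 9 8 30-3 9-8 10-30-2-21 11-16 4 0 136 316 1 6-3 4-7 0-7 14-11 5-10 0-14 6-4 0-8-6-9 0-19 6-12 0-8-7-13-4-15 16-15 2-6-1-9 12-12-8 0-13-9-2-17-13-7-5-8 2-10-10-6 4-9-13-14-13-7 5-35 11-13-5-6-6-17 1-7-14-21 0-12-9-10-15-9-6-7-12-8-4 0-23 6-18 20-16-2-9 6-11 3-4 6-11 3-13 9-6-5-5 0-24 11-19-13-5-8-18-4-8-10 0-11-20-19z"/><path data-sink="509 318" data-exterior="0" d="M348 97l-7 0-3 5-13 3 0 32-7 9-2 10-6 14-12 9-6 13 0 5 14 15 0 12 14 21-1 7 6 17 5 6-11 13-5 35 13 7 13 14-4 9 10 6-2 10 5 8 13 7 2 17 13 9 8 0-11 9 0 12-2 6-16 15 4 15 7 13 0 8-6 12 0 19 6 9 0 8-6 4 0 14-5 10-14 11 0 7-4 6-6 3 84 1 4-26-13-30 9 8 33 0 16-6 21-2 30 4 7-7 1-8-8-16 8-3 8-6 14-18-2-6 31-13 15 1 2-2 0-315-7-1-31-18-18-17-3-7-17 10-7 0-4-9-7-5-25 0-11 4-9 0-12 8-27 9-9 0-7-1-15-12-15 0z"/><path data-sink="239 105" data-exterior="0" d="M227 16l-210 0-1 92 9 3 1 9-2 12-8 12 0 5 14 13 20 8 9 8 11 11 0 11 8 10 18 4 5 8 19 13 24-11 5 0 6 5 10-7 14-5 4-6 11-3 9-6 16 2 18-20 6-3 21-3 12 8 6 7 9 5 7-19 12-9 6-14 2-10 7-9 0-32-19-8-6-7 1-9-4-5-7-4-2-6-2-18-16-22-9-7-31 3z"/><path data-sink="551 17" data-exterior="1" d="M591 16l-259 0-2 7-14 13-2 27-7 6-1 6-6 3 0 12 6 7 18 7 11-1 6-6 7 0 20 11 15 0 15 12 7 1 9 0 27-9 12-8 9 0 11-4 25 0 7 5 4 9 7 0 17-10 3 7 18 17 31 18 6 0 1-9-4-11 0-9 4-6z"/><path data-sink="552 585" data-exterior="0" d="M591 463l-16 0-31 13 2 6-14 18-8 6-8 3 8 16-1 8-7 7-30-4-21 2-16 6-33 0-9-8 13 30-4 25 175 1z"/>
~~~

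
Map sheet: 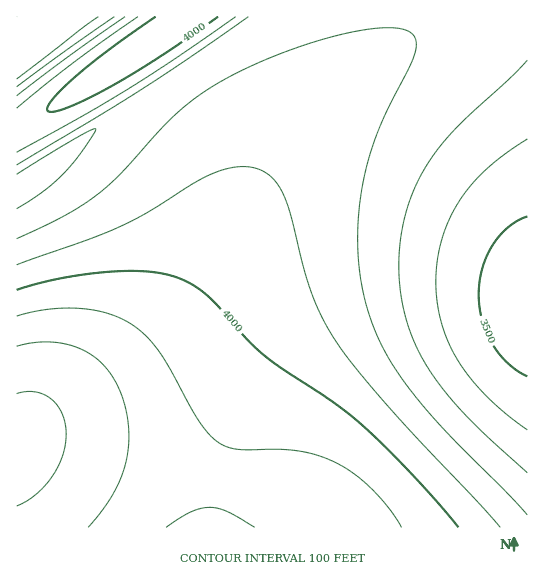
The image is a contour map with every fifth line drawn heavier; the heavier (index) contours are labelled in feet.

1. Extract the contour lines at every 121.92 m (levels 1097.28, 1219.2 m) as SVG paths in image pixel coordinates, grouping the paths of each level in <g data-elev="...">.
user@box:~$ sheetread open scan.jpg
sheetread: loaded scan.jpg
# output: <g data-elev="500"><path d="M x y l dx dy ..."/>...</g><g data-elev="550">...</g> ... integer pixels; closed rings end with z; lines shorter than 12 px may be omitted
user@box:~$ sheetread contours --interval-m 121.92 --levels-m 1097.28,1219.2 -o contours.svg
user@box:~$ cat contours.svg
<g data-elev="1097.28"><path d="M527 430l-21-16-19-17-16-18-13-18-9-18-7-20-5-20-1-21 1-21 5-22 7-20 10-18 12-16 16-17 18-14 22-15"/><path d="M98 17l-81 62"/></g><g data-elev="1219.2"><path d="M458 527l-43-49-49-49-31-25-71-49-18-17-35-39-21-16-13-6-16-4-19-2-21 0-55 6-49 13"/><path d="M156 17l-47 33-34 27-24 24-4 6 1 4 7 0 14-4 43-21 50-31 56-38"/></g>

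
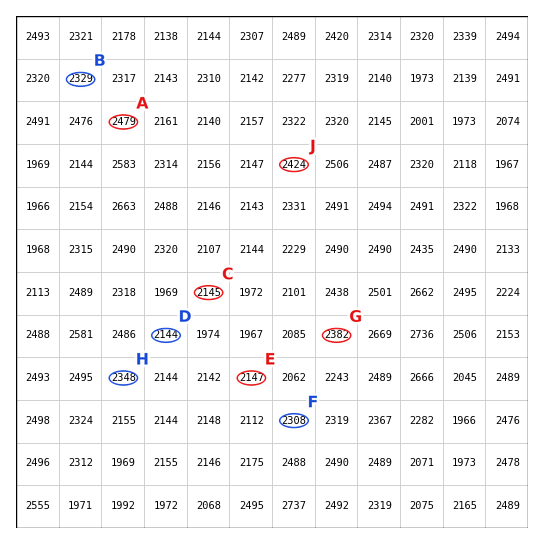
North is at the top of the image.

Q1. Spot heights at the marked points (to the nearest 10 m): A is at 2480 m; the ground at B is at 2330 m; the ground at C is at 2140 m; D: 2140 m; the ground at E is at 2150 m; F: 2310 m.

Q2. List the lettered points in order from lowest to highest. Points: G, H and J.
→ H G J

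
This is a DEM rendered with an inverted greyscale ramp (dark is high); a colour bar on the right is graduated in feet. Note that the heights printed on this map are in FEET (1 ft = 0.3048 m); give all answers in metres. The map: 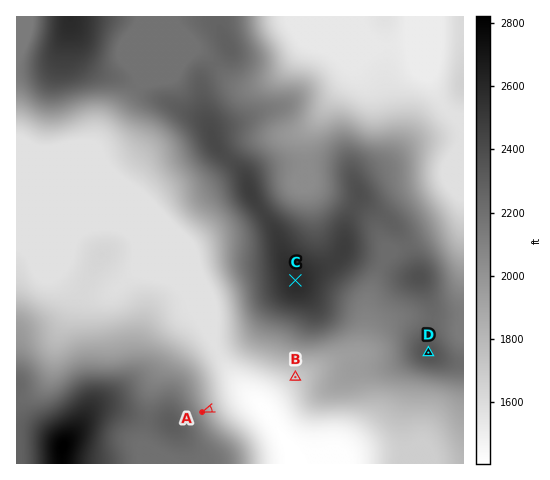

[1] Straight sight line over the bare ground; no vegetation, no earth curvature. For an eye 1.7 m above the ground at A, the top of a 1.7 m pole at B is in view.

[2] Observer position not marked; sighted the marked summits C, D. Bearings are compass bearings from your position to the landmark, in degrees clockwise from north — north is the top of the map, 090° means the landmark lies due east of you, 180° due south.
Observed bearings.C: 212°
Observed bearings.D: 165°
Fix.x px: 375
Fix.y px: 153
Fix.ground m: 647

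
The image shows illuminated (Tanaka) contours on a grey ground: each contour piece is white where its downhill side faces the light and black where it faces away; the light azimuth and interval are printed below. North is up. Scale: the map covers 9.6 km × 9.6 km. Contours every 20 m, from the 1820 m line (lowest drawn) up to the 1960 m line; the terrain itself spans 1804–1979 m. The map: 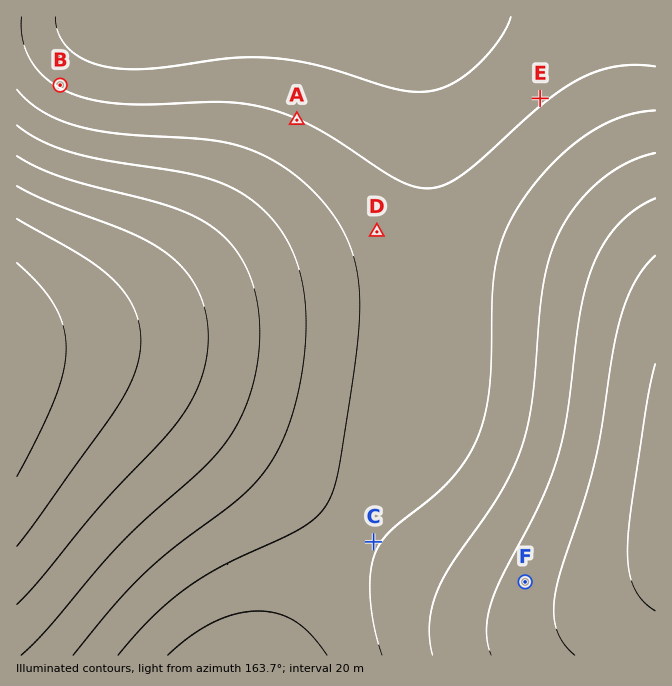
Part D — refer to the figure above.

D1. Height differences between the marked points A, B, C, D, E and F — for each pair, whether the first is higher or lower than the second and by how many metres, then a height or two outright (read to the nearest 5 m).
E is higher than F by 70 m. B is higher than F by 70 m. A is higher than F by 70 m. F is lower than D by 60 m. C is higher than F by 50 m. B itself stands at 1940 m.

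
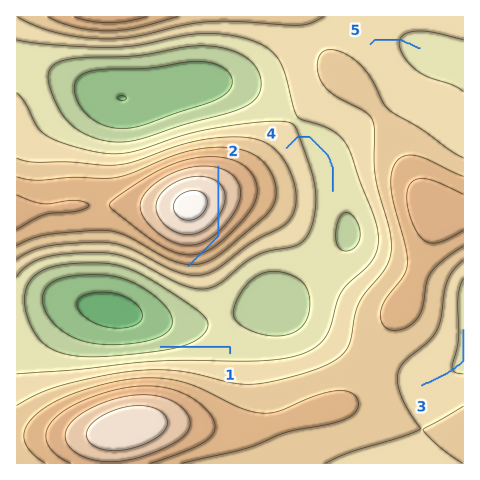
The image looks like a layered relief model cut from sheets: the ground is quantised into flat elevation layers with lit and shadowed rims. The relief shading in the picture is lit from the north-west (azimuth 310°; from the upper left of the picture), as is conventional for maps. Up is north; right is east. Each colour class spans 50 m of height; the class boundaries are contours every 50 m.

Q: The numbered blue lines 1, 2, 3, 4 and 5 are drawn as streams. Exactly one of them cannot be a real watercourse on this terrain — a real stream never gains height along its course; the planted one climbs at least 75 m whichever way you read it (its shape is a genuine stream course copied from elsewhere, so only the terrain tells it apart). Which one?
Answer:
2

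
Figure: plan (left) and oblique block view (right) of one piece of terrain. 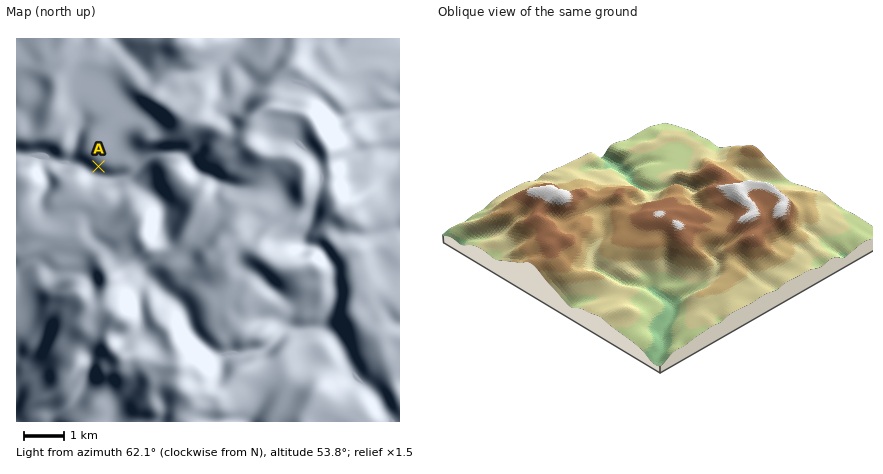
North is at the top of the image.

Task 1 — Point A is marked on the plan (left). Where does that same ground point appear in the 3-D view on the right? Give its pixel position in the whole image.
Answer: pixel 638 179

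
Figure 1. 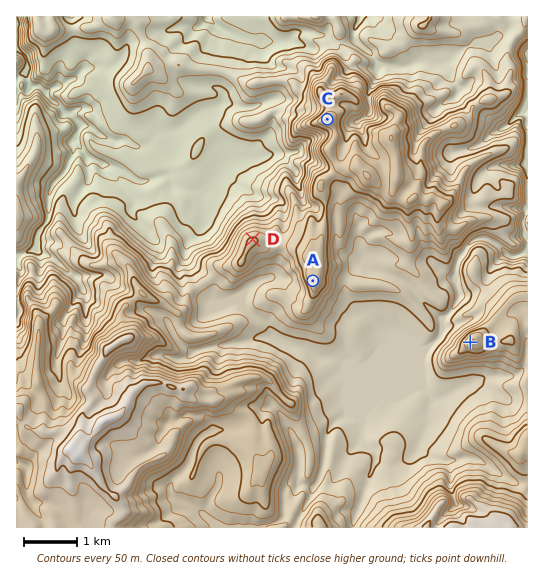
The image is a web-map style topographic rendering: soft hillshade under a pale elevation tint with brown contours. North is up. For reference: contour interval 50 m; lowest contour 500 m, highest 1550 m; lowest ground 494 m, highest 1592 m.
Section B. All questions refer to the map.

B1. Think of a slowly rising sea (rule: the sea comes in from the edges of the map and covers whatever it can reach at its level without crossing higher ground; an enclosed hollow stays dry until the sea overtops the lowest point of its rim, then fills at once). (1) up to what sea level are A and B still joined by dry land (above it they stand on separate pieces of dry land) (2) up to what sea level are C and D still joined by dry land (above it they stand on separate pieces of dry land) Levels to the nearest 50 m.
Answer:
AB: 1050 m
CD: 1200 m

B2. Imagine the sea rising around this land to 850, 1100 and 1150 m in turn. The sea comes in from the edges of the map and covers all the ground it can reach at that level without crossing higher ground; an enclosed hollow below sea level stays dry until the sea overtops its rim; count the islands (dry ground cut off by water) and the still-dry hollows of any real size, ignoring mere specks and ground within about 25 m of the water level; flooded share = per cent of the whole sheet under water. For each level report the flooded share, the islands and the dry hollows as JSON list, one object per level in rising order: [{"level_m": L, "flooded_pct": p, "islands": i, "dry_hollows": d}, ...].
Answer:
[{"level_m": 850, "flooded_pct": 23, "islands": 1, "dry_hollows": 0}, {"level_m": 1100, "flooded_pct": 60, "islands": 1, "dry_hollows": 0}, {"level_m": 1150, "flooded_pct": 66, "islands": 1, "dry_hollows": 0}]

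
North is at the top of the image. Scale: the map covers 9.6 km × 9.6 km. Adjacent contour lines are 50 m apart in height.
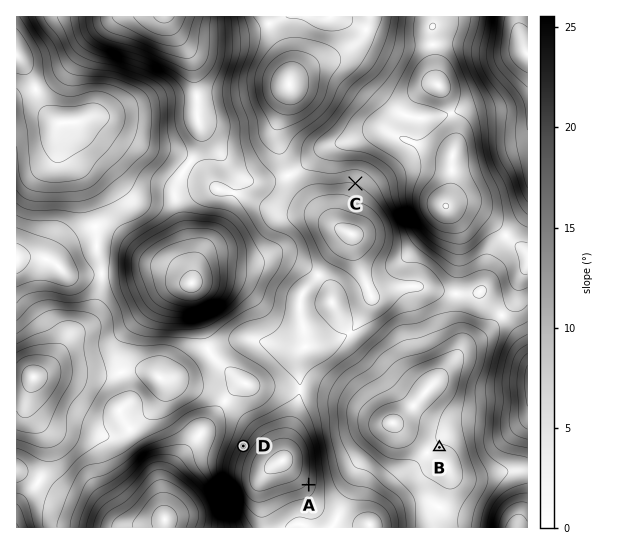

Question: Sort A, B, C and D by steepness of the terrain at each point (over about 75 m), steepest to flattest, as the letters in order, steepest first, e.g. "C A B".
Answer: D A C B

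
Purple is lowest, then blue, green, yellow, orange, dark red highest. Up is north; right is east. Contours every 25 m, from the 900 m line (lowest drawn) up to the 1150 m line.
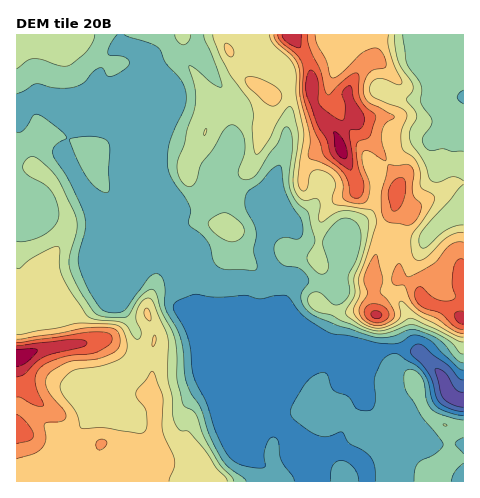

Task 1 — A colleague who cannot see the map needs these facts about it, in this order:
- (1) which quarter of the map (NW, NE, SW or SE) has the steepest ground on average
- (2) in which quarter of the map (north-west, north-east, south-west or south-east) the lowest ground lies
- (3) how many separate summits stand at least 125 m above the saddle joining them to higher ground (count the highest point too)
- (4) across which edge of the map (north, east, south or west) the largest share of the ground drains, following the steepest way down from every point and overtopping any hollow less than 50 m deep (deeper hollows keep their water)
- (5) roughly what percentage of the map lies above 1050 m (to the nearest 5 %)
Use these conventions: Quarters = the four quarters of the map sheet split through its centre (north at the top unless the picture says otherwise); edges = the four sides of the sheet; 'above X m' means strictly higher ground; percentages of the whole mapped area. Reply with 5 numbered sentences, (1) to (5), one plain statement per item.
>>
(1) The steepest ground, on average, is in the north-east quarter.
(2) Look to the south-east quarter for the lowest ground.
(3) Counting only tops that stand 125 m proud, the map has 2 summits.
(4) Drainage is mainly to the east: more ground falls towards that edge than towards any other.
(5) About 20 % of the map lies above 1050 m.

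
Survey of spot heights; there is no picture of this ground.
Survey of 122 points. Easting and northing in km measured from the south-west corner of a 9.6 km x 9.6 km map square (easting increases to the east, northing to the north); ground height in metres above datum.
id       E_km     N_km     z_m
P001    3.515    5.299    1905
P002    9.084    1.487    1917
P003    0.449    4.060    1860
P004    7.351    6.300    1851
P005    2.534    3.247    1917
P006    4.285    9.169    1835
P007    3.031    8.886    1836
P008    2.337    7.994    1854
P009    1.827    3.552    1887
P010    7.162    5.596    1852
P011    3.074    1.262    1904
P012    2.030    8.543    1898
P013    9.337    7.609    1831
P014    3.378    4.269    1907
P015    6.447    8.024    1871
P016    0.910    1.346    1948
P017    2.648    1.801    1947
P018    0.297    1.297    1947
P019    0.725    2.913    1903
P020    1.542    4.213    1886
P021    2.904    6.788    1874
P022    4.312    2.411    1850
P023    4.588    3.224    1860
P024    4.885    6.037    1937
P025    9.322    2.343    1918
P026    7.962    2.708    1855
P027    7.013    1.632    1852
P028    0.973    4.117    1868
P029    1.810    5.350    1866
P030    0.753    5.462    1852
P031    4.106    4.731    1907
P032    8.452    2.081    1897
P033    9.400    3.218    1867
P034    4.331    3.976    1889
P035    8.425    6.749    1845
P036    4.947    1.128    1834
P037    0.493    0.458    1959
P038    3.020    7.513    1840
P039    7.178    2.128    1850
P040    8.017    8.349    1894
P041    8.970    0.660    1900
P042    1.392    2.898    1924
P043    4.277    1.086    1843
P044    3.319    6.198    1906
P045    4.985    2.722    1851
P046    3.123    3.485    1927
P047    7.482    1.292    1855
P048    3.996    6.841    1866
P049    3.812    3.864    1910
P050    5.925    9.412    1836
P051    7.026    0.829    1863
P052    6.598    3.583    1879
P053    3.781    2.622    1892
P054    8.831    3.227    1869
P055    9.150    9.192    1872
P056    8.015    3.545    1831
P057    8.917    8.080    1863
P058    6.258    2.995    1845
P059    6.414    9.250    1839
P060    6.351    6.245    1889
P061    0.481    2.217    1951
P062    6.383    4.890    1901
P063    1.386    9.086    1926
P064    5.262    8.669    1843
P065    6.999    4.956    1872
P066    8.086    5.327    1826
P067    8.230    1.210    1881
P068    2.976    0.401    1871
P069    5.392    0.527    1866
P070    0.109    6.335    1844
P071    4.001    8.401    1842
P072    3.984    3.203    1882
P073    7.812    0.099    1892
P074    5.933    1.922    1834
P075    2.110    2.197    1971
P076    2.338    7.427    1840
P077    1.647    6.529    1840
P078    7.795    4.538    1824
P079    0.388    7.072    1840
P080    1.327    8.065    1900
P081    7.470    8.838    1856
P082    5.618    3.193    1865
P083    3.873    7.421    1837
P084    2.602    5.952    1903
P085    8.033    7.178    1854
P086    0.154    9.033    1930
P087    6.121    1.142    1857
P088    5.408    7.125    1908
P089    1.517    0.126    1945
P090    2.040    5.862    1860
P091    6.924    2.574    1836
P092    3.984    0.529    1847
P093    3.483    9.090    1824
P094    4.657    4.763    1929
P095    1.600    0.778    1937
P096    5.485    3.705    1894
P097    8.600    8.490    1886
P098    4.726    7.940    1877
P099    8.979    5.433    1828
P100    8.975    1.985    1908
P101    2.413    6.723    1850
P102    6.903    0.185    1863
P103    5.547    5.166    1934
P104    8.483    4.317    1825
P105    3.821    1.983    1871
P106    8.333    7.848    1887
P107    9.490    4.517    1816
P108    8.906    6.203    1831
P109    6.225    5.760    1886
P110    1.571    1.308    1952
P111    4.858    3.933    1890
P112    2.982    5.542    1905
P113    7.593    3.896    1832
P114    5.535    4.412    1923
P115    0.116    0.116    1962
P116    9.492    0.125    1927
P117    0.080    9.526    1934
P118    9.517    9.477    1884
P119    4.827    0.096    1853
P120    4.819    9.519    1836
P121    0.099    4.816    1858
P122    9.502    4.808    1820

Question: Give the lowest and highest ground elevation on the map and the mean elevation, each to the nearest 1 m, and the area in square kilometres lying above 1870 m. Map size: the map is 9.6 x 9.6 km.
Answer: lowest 1815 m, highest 1973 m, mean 1877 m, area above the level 45.8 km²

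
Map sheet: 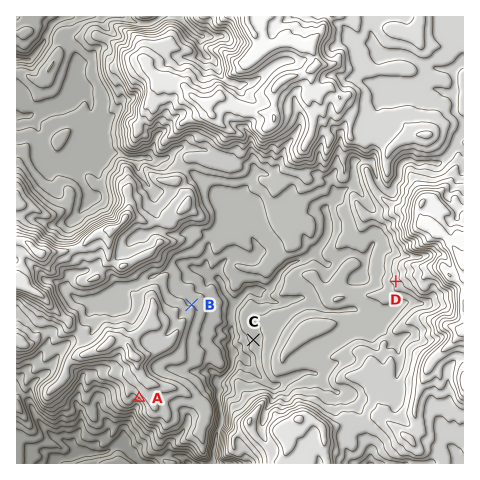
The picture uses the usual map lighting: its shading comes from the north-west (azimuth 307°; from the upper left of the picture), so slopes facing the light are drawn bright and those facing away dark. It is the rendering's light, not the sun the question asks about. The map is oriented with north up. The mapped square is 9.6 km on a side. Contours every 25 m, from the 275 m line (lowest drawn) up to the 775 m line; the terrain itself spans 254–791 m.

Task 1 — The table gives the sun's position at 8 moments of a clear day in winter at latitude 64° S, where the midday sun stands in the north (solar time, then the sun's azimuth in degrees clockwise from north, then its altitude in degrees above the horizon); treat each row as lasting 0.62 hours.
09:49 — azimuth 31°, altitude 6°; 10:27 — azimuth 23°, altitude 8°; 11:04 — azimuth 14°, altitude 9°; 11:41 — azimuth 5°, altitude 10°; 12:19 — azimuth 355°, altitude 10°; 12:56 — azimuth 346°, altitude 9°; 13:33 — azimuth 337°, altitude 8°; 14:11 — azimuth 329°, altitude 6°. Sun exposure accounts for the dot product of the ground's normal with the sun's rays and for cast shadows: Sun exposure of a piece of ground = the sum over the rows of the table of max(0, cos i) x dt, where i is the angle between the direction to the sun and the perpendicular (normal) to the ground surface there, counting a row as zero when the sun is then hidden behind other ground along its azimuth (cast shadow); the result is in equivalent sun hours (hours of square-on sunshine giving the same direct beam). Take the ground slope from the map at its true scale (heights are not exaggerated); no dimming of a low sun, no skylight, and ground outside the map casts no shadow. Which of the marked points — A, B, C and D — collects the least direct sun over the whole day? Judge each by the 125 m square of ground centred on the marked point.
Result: A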